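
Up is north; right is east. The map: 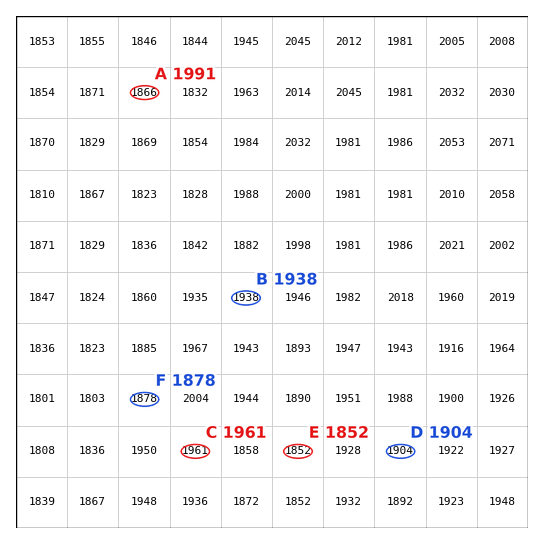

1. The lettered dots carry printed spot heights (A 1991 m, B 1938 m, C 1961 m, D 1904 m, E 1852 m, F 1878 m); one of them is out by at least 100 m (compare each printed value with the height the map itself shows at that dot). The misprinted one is A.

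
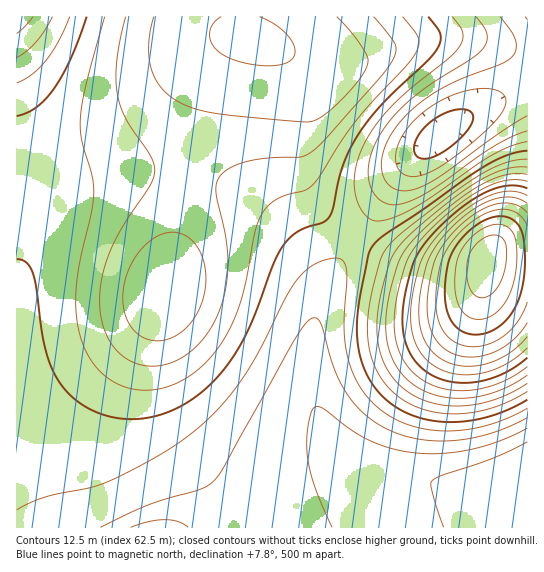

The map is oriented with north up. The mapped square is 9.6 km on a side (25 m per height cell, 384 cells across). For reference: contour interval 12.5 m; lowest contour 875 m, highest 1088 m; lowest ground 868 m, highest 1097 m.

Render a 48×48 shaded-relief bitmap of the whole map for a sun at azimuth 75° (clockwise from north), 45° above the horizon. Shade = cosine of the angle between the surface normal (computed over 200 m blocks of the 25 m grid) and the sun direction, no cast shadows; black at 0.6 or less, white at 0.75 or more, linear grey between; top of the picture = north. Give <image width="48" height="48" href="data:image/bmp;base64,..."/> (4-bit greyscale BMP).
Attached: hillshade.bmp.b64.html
<image width="48" height="48" href="data:image/bmp;base64,Qk32BAAAAAAAAHYAAAAoAAAAMAAAADAAAAABAAQAAAAAAIAEAAATCwAAEwsAABAAAAAAAAAAAAAAABEREQAiIiIAMzMzAERERABVVVUAZmZmAHd3dwCIiIgAmZmZAKqqqgC7u7sAzMzMAN3d3QDu7u4A////ALuqqru7u7qpmqq7u7u7u7u7u7u7u7u7u7u6qru7u7qqqqu7u7u7u7u7u7u7u7u7u7u7u7u7u7u6qru7u7u7u7u7u7u7u7u7u7u7u7u7u7u7u7u7u7u7u7u7u7u7u7u7u7u7u7u7u7u7u7u7u7u7u7u7u7u7u7u7u7u7u7u7u7u7u7u7u7u7u7u7u7u7u7u7u7u7u7u7u7u7u7u7u7u7u7u6qqqqqru7u7u7u7u7u7u7u7u7u7u7u7uqqZmqqqu7u7u7u7qqu7u7u7u7u7u7u6qpmZmZmqq7u7u7uqqqq7u7u7vLu7u7uqmZiIiZmaq7vLu7qqqqqru7u8zMy7u7upmIiIiImaq7vLu6qqqqqqu7u8zMzMu7qpiHd3eIiaq7zLuqqqqqqqu7vMzMzMu7qYh3d3d4iZq7zLuqqqqqqqu7vMzMzMy7qYd3Zmd3iZq7zLqqqpmZqqq7zMzMzMy7qYd2ZmZ3iJq7zKqqqZmZmqq7zMzMzMy7qYdmZmZniJq8zaqqmZmZmqq7zMzMzMy7qYdmZVZneJq83aqqmZmZmqq7zM3dzMy7qYdmVVZneJq83aqqmZmZmaq7zN3d3MzLqYdmVVVmeJq83qqqmZmZmaq7zN3d3MzLqYdmVVVWeJq83qqqmZmZmaq8zN3d3MzLqYd2VVVWeJq97qqqmZmZmaq8zN3d3MzLqZh2ZVVVZ5q97qqqmZmZmaq8zN3d3MzLuph2ZVVVZ4q976qqmZmZmqq8zN3d3MzLuph3ZVRFZ4q976qqqZmZmqu8zN3d3My7uqmHZlVFVoq9/6qqqZmZmqu7zN3dzMy7u6mYdmVEVnm9/7qqqpmZmqu7zMzMzMu7u6qph2VVVnm9/7uqqqmZqqu7zMzMzMu7u7u6mHZVVXm9/7uqqqqqqqu7zMzMzLu7u7zLqYdlVWit/7uqqqqqqqq7vMzMy7u7vMzMuph2VWis77u6qqqqqqq7u8zLu7u7zN3dzKmGZmib3ru6qqqqqqq7u7u7u7u7zN3d3LqXZmeb3ru6qqqqqqq7u7u7u7u7zd7u3cuod3eazbu6qqqqqqqru7u7u7q7zd7u7cuph3iKvLu6qqqqqqqqu7u7u6q7zd7u7ty6mIiJu7u6qqqqqqqqq7u7qqq7zd7u7ty6mYiJq7uqqqqqqqqqqqqqqqqrzN7u7t3LqZiZqruqqqqqqqqqqqqqqqqrvN3u7t3LqpmZqrqqqqqqqqqqqqqqqqqrvN3e7t3LuqmZmqqqqqmaqqqqqqqqqqqrvM3d3d3MuqqZqqqqqZmZqqqqqqqqqqq7u8zd3d3Mu6qqqqqqmZmZmqqqqqqqqqu7u8zN3d3My7qqqqqpmZmZmaqqqqqqqru7u7zN3d3My7u6u6qZmZmZmaqqqqqqu7u7u7zM3d3czLu7u6qZmZmZmaqqqqqru7u7u8zMzd3dzMzMzKmZmZmZmZqqqqq7u7u7vMzMzN3d3MzMzJmZmImZmZqqqqu7u7u7zMzMzd3d3d3d3ZmZiIiZmZqqqqu7u7u8zMzM3d3d3d3d3Q=="/>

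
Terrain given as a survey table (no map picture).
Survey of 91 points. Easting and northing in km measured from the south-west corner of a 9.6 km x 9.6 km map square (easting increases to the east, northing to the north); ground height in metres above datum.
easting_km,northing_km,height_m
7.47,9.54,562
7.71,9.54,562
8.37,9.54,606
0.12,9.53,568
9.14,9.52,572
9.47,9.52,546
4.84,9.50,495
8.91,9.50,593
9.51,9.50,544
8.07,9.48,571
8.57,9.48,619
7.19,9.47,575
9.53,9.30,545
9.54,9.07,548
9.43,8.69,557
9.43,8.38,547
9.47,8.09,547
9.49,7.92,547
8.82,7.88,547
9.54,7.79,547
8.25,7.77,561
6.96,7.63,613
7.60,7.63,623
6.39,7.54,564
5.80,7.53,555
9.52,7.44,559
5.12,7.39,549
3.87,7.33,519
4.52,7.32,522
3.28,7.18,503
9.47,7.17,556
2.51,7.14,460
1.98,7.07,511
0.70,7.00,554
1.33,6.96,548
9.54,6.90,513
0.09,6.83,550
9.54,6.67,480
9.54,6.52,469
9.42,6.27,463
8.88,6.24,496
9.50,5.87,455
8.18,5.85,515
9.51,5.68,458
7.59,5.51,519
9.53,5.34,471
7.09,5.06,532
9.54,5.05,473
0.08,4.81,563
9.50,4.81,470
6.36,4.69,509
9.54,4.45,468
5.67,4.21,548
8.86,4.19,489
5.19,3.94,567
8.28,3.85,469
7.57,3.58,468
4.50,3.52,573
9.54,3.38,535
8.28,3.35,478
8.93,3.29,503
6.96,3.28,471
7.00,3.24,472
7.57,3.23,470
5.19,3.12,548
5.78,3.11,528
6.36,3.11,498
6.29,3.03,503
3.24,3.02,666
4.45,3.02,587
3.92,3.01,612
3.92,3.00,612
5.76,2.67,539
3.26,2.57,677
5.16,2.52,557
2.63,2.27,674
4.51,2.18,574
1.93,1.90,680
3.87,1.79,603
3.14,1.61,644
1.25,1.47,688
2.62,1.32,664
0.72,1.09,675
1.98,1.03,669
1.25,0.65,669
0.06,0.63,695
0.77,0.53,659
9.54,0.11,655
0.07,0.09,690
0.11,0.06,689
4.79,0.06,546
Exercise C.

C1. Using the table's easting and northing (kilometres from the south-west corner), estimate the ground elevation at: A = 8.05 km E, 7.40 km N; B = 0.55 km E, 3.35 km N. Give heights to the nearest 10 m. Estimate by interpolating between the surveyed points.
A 600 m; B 610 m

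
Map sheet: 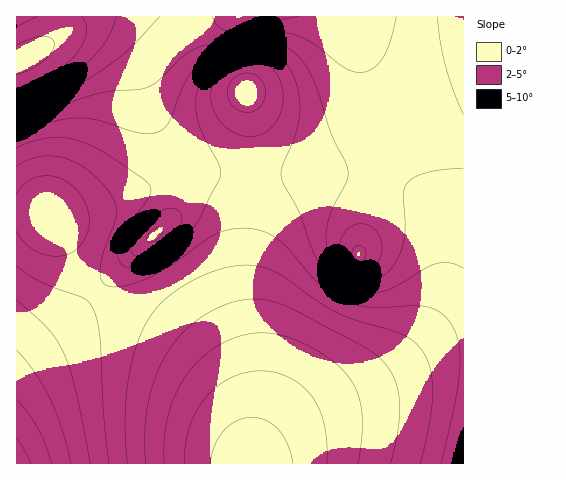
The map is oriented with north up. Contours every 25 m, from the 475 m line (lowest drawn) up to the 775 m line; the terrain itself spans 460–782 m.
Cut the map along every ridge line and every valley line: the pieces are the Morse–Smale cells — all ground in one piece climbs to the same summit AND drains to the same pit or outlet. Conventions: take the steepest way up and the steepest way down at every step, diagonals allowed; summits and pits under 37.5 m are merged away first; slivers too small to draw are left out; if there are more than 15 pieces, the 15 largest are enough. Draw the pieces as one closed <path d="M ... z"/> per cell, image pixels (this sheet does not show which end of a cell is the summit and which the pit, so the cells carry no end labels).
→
<path d="M362 172l-33 2-39 8-10 4-10 10-6 12-8 28-4 31 0 42 6 52 0 45-7 48 0 10 12-18 29-26 19-12 54-27 30-20 25-26 10-16 10-21 4-19 1-26-4-24-10-20-8-10-14-13-25-10z"/><path d="M342 16l-283 0-3 17-7 9 31-12 17 1 15 7 11 8 11 14 7 16 7 28 10 22 12 18 18 20 12 7 10 3 32 3 30 0 39-5 32-7 10-4 7-8 6-12 5-19-1-37-11-36z"/><path d="M97 292l-24 25-57 46 0 100 233 1-5-32-9-21-14-23-15-19-42-38-23-14-28-13z"/><path d="M463 16l-120 1 16 32 12 43 0 30-5 19-6 12-7 8-10 4-32 7-39 5-54-2-18-4-7-3-26-28 10 20 5 20 17 0 17 6 10 10 7 17 7 70 15 92 0 53 3-22 0-45-6-52 1-52 11-49 6-12 10-10 10-4 39-8 33-2 22 4 25 10 15 14 13 20 7 23 1 26-4 25-11 25-15 22-20 20-30 20-66 34-25 20 28-19 30-14 50-18 44-20 20-6 18-2z"/><path d="M91 30l-21 2-54 28 1 152 26 0 7 2 31-1 24-7 50-21 27-5-5-20-28-52-9-35-6-13-18-20-15-8z"/><path d="M199 180l-17 1-1 19-9 17-11 13-28 23-37 39 17 12 28 13 23 14 42 38 15 19 14 23 9 21 6 32 5-47 0-42-15-92-6-65-8-22-10-10z"/><path d="M463 357l-17 1-20 6-124 52-28 20-13 15-8 12 210 1z"/><path d="M43 212l-27 1 1 149 56-45 23-25-16-20-30-56z"/><path d="M181 180l-29 6-65 26-14 2-25 0 15 23 17 35 16 19 37-38 28-23 11-13 9-17z"/><path d="M57 16l-41 1 1 42 21-9 13-10 6-11z"/>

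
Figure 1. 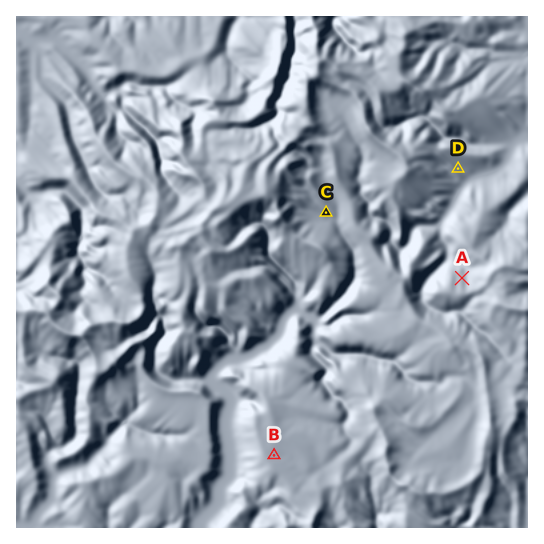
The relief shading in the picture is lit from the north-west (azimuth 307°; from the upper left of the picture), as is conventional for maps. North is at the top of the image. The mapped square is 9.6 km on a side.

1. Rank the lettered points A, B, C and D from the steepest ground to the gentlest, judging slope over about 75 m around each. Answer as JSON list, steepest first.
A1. ["A", "D", "C", "B"]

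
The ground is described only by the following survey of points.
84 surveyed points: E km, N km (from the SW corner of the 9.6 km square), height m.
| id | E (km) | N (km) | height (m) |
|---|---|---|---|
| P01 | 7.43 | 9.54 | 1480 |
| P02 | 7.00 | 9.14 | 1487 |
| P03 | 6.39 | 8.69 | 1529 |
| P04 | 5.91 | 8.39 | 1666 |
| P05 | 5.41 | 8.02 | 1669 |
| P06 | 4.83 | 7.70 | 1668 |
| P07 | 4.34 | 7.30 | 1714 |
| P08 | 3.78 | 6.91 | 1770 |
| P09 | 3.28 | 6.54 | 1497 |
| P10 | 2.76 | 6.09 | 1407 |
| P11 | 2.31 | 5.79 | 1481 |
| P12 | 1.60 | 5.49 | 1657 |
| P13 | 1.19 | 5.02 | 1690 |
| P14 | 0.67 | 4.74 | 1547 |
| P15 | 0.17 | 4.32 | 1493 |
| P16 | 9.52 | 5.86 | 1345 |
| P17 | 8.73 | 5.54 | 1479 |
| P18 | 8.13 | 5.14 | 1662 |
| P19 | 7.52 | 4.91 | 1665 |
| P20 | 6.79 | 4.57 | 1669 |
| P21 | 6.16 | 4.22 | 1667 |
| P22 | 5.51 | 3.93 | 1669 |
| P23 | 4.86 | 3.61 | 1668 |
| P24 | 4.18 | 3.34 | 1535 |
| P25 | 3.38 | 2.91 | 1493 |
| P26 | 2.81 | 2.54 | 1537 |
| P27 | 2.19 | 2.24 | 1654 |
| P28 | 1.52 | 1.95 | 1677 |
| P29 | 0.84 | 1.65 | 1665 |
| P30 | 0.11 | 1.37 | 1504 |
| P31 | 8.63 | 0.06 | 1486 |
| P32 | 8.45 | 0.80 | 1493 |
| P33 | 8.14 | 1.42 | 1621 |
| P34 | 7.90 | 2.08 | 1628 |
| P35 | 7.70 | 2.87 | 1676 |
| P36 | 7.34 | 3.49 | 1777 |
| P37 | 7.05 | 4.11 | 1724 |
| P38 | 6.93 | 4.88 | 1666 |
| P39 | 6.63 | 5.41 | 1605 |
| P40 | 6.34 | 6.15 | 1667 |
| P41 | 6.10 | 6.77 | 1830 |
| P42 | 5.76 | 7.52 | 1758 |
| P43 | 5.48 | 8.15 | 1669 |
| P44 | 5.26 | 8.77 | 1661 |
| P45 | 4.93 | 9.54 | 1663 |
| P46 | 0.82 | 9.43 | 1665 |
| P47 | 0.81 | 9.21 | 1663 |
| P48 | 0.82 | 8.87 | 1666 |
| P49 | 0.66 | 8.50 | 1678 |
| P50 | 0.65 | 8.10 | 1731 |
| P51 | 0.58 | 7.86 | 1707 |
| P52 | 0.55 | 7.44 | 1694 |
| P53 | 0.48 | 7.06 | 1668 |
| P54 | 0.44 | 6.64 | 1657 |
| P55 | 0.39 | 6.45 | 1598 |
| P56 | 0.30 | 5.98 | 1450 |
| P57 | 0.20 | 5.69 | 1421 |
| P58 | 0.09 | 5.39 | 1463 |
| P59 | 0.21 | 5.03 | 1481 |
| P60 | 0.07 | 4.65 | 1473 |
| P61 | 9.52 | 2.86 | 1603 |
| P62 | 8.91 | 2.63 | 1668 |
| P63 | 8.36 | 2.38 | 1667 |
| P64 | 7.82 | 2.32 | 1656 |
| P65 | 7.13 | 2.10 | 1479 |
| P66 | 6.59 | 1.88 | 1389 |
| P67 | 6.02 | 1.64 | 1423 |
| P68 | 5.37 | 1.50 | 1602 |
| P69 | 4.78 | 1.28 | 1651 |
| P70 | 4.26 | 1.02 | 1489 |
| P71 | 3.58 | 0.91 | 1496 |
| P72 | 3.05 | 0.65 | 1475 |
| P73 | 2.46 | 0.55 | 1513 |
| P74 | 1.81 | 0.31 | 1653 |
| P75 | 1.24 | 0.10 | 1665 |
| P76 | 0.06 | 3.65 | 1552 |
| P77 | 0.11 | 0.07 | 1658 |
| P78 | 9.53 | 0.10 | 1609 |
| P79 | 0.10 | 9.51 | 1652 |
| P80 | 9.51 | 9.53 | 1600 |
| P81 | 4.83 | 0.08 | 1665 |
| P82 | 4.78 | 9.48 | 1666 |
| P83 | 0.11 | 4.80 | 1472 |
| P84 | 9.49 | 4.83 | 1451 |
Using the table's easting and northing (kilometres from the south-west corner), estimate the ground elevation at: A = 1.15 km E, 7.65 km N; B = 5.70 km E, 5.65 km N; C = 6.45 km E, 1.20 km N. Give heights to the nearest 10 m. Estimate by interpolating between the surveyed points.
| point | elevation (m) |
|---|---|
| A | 1670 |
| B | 1670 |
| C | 1410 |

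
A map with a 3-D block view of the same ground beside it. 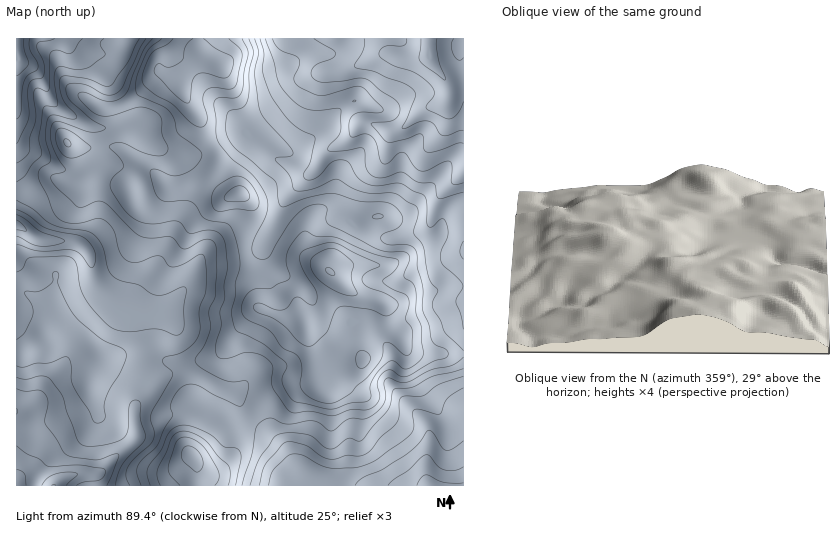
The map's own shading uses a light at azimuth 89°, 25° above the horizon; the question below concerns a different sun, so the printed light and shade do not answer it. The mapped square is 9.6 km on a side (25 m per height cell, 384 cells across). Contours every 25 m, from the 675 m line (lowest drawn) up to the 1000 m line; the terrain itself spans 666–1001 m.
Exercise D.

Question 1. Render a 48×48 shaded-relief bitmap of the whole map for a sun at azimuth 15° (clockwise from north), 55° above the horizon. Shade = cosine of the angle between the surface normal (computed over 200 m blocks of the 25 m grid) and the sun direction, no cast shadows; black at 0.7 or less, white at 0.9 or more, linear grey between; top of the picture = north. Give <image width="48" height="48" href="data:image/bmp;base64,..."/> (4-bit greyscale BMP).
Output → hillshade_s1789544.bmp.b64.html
<image width="48" height="48" href="data:image/bmp;base64,Qk32BAAAAAAAAHYAAAAoAAAAMAAAADAAAAABAAQAAAAAAIAEAAATCwAAEwsAABAAAAAAAAAAAAAAABEREQAiIiIAMzMzAERERABVVVUAZmZmAHd3dwCIiIgAmZmZAKqqqgC7u7sAzMzMAN3d3QDu7u4A////AHiER6u6mGZnZniJqYiYiIh3Z2Zmd3dlVWd1NWd4iIeId3ibuYiIiIdlVmVWd3dlVmZ2QzNFiqqqh3m9yoh2d3VDRVVWZndmZ2Z3dlRVabzKmKzdy6h2dlQ0VVVmZmZnd3d4h2ZmV6upm9/su6mHZERVZmd3Znd3d4iIh3d3d4h4vv/rqqmHQ0Vmd3d3d4h3eJmYd3iIiYd4vu26qqmHVEVWZmZniJhniZmYh3iJmpiJmqmZqpiHZEMjNERGipdomoiYh3eJqYiZmImaqpmHZDEBIjRWmXV4mWd3d3eJmYiaqZq7qZmHVUNFVVeJhkZ4d1VmZ3iJiIiJqru5iJmHZ3eJmHiqUjVmZkVWeImZiIiImqqHeImIiYmqmHZmMSNENFVWeJmYiZmIiYdmd4h3iIiZmHZTMzMyM3d3eJmZmZmZmpiHd3ZVVmiIiImFVWZmZ6mIiJmru6qqu7qYd2VERWeIiZqoZ4mqqrqZmZq8zLqru7qZh2VVZmeImaqoeKq8zKmamZrMu6q7qpmIh2VVZ3iZmamHiqq7u5mqmau7qqqqmYh3h1RWeJqZmZh3iry7qomZmru6mZmZmYiIh2Z5qaqZh3dmeay7qomZmruqmZmImZmZiIm7qqqYZVZ5qqqpmZmZqqupmIiIiJmYiKvLqrl2VorN3LqpmaqpmqupiIiHeIiHiJu6qpdEabzMzMu6qrqZmquod3d4d3h3iZqqqXRGmqmIiru7u6qru7uXd2d4dmd3iJq6l2aJqqmamauru6zu7tuHd3d3dmZ3eJqqmIq8zd7u7Luqqt/+7chWd3dmdlVmd5mpmaze///u7tupmf2XZkNXd3ZmZmVFZ4maqrzf/ty6q8upmaUgABNXdlVWZnVEaIiKqrvN26l3eZqqqhAjM0VmVEZmZnZUV3eJqrqqqZmImZmqqQNWd3ZmVGiHZ3dlRFeau7u6qqu8y7qrqVZ3d3dmVomHd3d3ZWm6vN3czN3u3Myruoh2Z3h3aJmHiIiJqrzLq97dzd7u3d27zKl2iZmZmqmJqqmave3Lq8zMzN3u3d3KvamaqZqZqpibu6qpve3Mupq7u8zN3NzLq7q6dWiIiJrMuqmavdzLqYmrzLq7vMzLuaqWNGeIiazLmYiazcupiZmb3bqru7u8yphkR6qqq7uph3eLzLqZq7qJrMu8zLq8y5h1je3Lu7qYdmaKupmau7qYis3bvMu8zJl43+uIiZmIdmaKqZmru7uqmbuneszMzJd77ZVFZnd2VViqmImru7u7qGZWeKzcu3Z8tjR5l2VDNHq5dnm7u7zLqGaKqZq7qWabY1ne23QyRoqXRYq7zMzMu6vMypmamXnJWM7+yoVFeJl0Rpq7zMzM3d3cy7q6mJvHfP/bqYZomZhlWJq7uqu8ze7czMzKiKuWruy6qpiJmZh3iImqqZmZq83MzMy5eIdXvLqqqpmqqZiJqoiruqh3iJq7uruneGRqy6mZmZq8upmrzLq8zLqamZmZiJmXiFWMy6mYiavMupq8zdzNzLu7qZmId4mYiQ=="/>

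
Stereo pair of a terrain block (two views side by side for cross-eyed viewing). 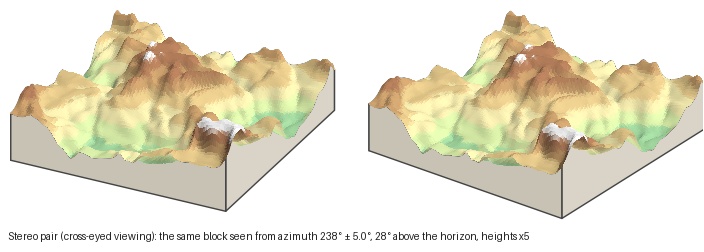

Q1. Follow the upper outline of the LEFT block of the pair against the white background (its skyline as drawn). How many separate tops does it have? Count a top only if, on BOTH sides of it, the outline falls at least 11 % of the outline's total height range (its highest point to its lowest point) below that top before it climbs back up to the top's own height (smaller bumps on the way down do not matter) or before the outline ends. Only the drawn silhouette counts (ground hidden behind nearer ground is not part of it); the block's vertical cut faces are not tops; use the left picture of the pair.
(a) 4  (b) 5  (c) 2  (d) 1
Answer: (c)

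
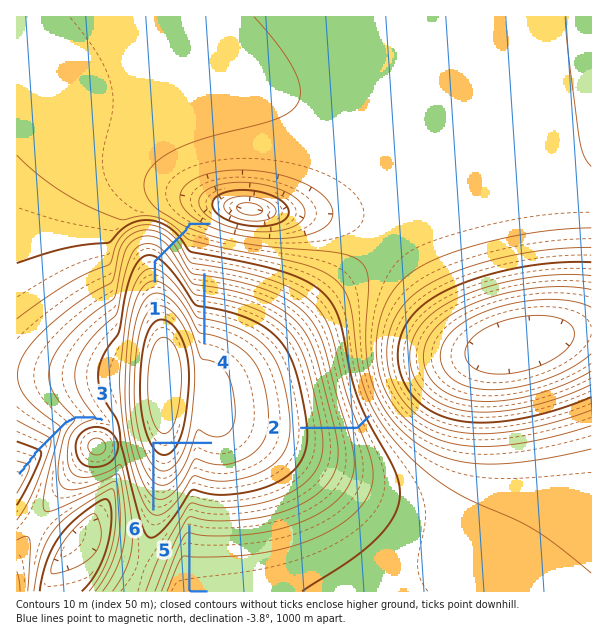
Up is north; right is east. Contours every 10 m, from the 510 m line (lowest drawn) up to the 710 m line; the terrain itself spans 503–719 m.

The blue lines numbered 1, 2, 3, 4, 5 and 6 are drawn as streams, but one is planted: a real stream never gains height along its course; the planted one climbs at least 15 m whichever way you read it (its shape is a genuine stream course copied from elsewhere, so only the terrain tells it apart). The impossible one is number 6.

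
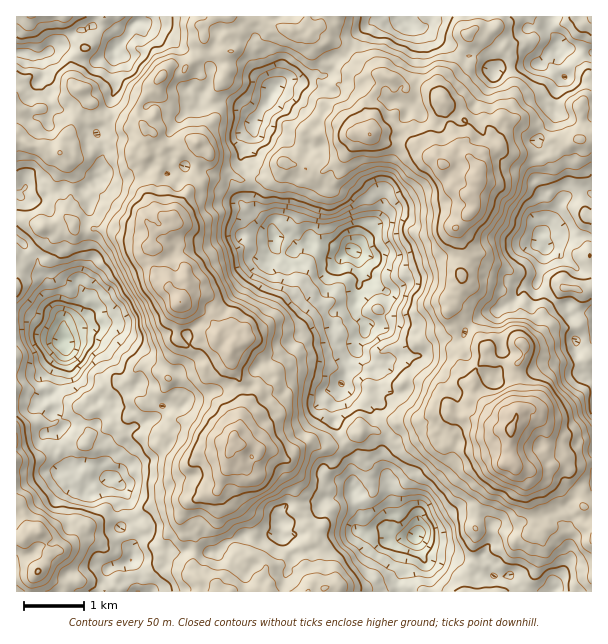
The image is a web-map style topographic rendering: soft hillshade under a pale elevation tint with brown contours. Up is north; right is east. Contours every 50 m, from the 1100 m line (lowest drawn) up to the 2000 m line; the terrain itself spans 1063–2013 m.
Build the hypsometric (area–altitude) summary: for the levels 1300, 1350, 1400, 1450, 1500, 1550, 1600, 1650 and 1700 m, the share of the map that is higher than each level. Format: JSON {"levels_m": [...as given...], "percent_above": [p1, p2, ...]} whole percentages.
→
{"levels_m": [1300, 1350, 1400, 1450, 1500, 1550, 1600, 1650, 1700], "percent_above": [95, 92, 86, 78, 66, 54, 41, 30, 20]}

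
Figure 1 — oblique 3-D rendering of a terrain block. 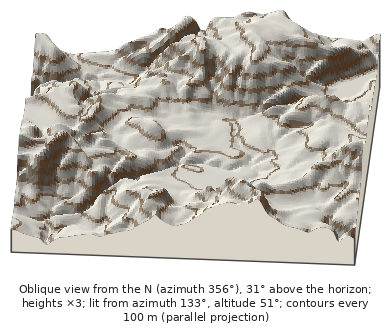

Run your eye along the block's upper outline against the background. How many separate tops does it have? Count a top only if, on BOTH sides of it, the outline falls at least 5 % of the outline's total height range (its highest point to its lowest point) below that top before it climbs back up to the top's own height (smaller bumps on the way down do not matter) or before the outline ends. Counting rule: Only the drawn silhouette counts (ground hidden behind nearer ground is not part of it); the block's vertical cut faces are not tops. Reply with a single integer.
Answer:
3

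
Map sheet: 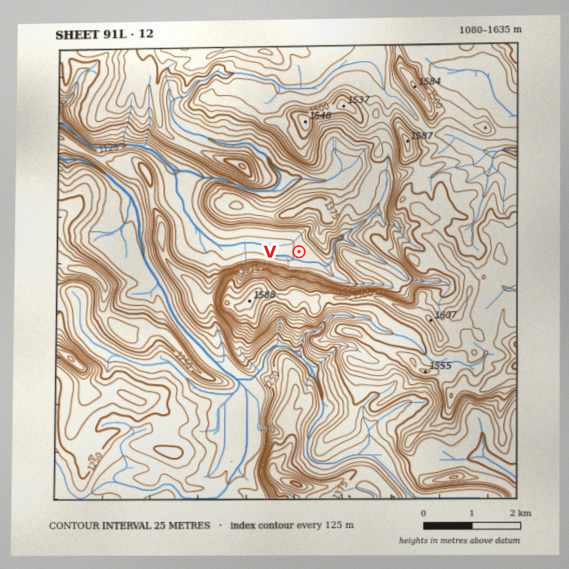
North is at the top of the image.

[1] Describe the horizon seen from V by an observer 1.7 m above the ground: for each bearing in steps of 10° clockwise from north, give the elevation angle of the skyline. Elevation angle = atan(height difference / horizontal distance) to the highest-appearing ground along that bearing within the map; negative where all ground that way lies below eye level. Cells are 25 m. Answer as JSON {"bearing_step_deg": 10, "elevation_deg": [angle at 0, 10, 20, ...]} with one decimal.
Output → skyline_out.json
{"bearing_step_deg": 10, "elevation_deg": [13.3, 11.8, 11.5, 12.3, 14.0, 14.9, 14.5, 13.4, 11.4, 9.3, 8.6, 8.1, 10.9, 12.5, 15.4, 17.6, 19.6, 21.0, 22.8, 23.6, 21.6, 19.3, 19.8, 20.1, 16.5, 12.4, 3.2, 2.4, 2.7, 1.7, 5.2, 6.7, 8.6, 12.8, 14.4, 14.7]}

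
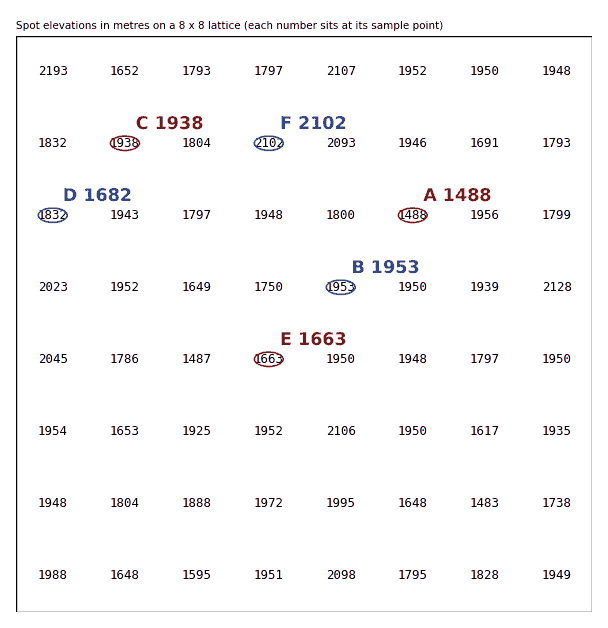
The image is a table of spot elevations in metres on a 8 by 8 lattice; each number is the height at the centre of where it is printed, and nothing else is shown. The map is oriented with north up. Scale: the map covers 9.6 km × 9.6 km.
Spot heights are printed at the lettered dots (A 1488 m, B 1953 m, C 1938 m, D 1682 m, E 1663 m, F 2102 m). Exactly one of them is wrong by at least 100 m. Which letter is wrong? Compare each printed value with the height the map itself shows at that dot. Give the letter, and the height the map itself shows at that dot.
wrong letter D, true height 1832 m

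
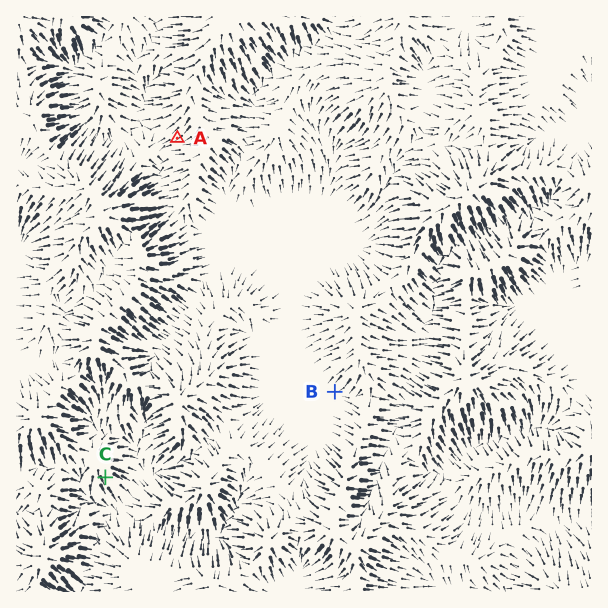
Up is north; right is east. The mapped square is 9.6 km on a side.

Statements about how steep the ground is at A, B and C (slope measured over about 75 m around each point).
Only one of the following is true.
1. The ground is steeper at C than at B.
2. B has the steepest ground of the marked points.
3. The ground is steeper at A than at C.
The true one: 1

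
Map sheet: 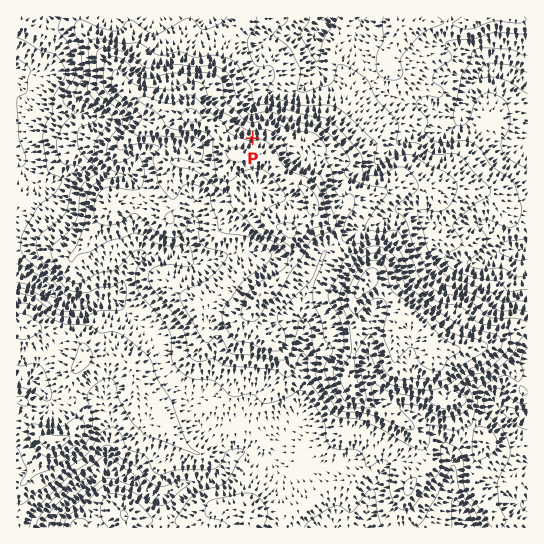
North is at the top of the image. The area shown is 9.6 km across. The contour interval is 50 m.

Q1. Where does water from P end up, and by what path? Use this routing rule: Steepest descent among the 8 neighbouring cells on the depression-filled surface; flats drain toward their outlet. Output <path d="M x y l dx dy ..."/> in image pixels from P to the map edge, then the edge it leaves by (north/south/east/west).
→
<path d="M253 138l0-31 14-14 26 0 5-3 19-19-2-40 6-6 2-6 0-2"/>
exit: north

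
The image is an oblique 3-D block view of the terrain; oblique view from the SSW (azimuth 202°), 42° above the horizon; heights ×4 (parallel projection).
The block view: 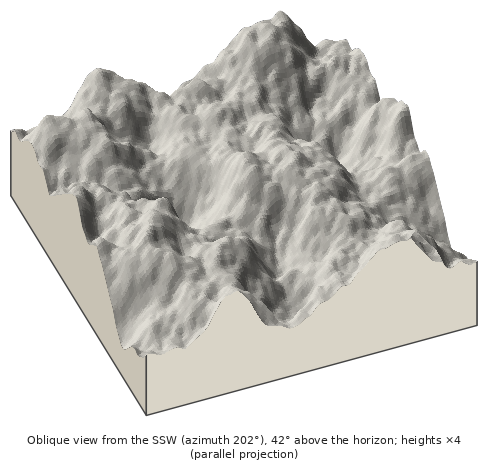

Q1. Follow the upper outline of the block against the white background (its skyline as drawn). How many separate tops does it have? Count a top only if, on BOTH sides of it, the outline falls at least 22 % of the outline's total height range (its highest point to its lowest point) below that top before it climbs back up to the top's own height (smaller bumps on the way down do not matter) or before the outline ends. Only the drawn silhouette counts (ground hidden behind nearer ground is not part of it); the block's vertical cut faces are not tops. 1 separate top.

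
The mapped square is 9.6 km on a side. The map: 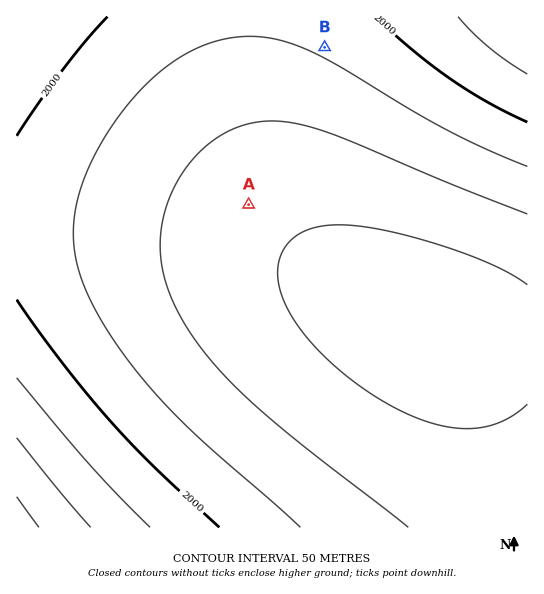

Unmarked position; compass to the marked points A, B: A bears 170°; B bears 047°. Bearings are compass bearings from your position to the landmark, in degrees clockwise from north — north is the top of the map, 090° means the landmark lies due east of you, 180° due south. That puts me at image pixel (236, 130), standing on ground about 1900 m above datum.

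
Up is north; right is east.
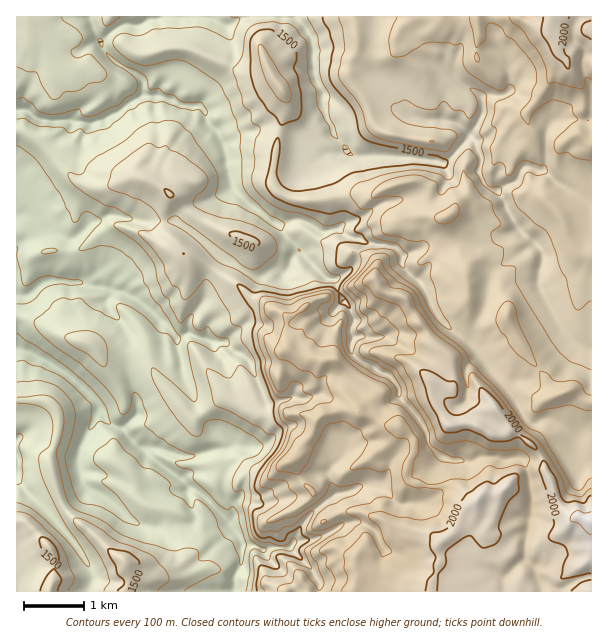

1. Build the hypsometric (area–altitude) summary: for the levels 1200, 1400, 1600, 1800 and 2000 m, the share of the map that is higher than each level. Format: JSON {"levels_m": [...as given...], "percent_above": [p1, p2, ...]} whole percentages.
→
{"levels_m": [1200, 1400, 1600, 1800, 2000], "percent_above": [91, 63, 46, 20, 3]}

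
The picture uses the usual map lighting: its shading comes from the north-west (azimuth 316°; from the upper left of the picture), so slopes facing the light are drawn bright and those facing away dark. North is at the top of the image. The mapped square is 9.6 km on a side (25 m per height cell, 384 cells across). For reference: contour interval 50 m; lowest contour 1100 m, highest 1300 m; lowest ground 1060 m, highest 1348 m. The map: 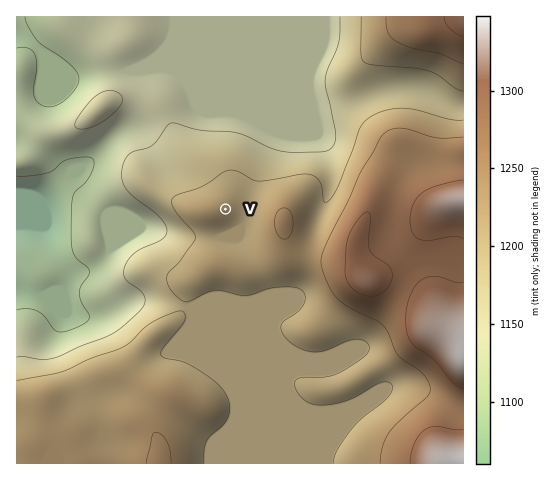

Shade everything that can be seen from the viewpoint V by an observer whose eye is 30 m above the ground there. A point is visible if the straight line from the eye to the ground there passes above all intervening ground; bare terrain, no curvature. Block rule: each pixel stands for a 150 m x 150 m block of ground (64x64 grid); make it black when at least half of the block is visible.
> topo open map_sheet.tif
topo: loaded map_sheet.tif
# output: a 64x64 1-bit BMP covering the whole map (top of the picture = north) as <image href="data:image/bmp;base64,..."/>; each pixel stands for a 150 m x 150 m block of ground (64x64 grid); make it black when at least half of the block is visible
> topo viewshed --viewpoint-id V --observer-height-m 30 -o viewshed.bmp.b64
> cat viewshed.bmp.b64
<image width="64" height="64" href="data:image/bmp;base64,Qk0+AgAAAAAAAD4AAAAoAAAAQAAAAEAAAAABAAEAAAAAAAACAAATCwAAEwsAAAIAAAAAAAAA////AAAAAAA+8A8D/////z/wHwP/////f/AOA///////8B4D//n//3/wHAP/8P//H/g4A//gf/8P/PAD/+A//w//4AP/wA//H//gf/+AB///wcP//4AD/v/AP////AH+/+D/////AP7/8f///+DABv//////wGAG//////+AHAf//////4APB///5+//AAeA///jgP4AA8D4B/8AP8ABwPgA/wAf8AAA+AA/AA/4AAD4AAcABvwAAPwAAAAADAAA/AAAAAAOAAD+AAAAAA8AAP+AAAAAD4AA/8AHwAAPgAD/4B/D4B+AAP/4P//4HwAA/jx///wPAAD4MH///A8AAOAgA//8BwAAgAAAf/wHAAAAAAA//AOAAAAAAD/8A4AAAAAAf/wBwAAAAAB//AHADAAAAP/+AeAeAAAf//4B4A4AAD///wHgAP4Af///geAA/AB///+B8AD8AH//4AHwAPwAf/+AA/gA/gB//AAD+AD/gH/AAAf8AL/w/4AA//wAn///gAP//ACA//+AD//4AMA//4A///AAgB//8f//4AAAD//////gAAAH//////gAAAP//////gAAA///////wIAH////////gA////////8AP////////wB/////////Af////////8H/////////x/5////////P/v////////H/////////w=="/>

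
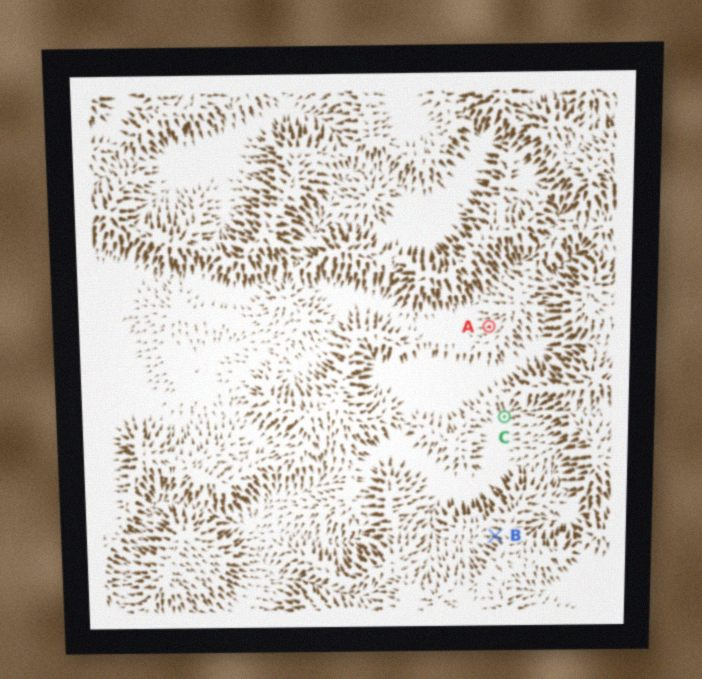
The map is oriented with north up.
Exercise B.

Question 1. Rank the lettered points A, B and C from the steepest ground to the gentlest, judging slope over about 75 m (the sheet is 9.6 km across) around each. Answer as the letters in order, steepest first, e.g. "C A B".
B A C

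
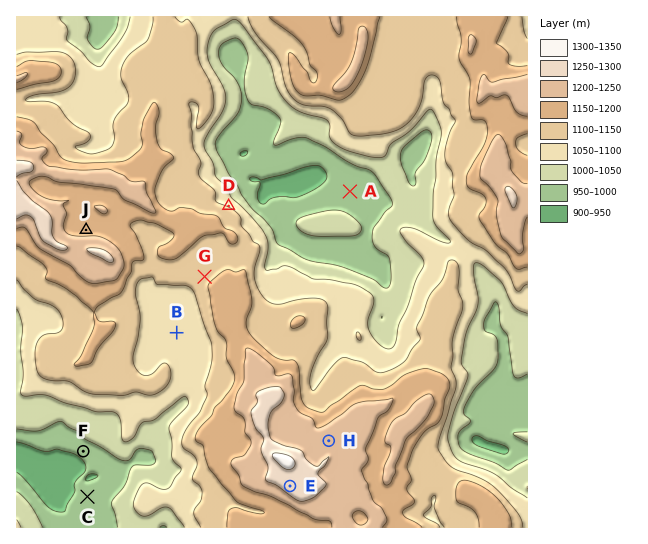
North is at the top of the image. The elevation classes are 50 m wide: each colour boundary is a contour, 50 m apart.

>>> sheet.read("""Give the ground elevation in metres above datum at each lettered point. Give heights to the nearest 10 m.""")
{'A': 980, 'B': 1090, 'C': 980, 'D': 1100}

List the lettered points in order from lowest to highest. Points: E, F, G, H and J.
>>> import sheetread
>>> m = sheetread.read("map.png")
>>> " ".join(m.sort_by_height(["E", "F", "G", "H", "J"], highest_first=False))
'F G J H E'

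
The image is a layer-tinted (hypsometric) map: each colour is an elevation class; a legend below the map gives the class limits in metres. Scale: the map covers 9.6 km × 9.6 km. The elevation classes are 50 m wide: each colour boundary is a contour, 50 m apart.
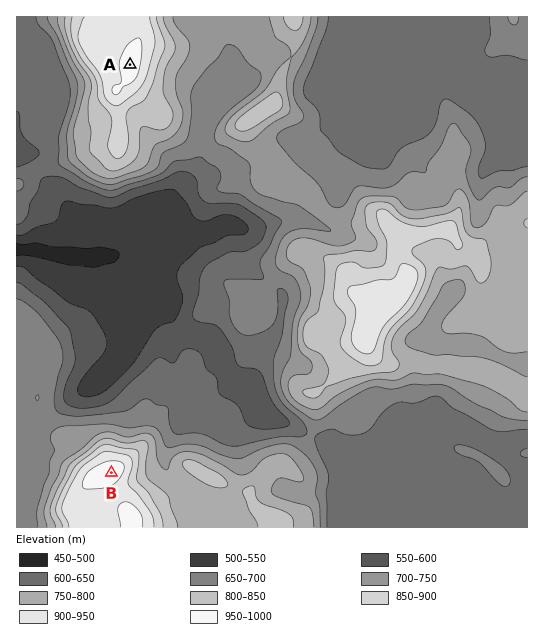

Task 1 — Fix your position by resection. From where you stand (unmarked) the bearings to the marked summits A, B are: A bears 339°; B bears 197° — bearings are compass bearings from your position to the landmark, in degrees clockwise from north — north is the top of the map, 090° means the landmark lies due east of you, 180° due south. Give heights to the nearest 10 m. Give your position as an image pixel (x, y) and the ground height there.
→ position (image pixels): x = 189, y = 218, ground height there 540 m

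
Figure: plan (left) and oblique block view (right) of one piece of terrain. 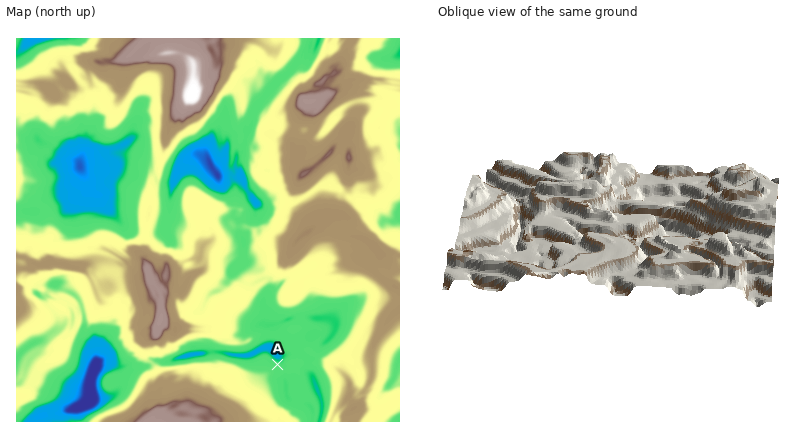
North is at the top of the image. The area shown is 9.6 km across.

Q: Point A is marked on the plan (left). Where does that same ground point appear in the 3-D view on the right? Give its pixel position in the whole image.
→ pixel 505 250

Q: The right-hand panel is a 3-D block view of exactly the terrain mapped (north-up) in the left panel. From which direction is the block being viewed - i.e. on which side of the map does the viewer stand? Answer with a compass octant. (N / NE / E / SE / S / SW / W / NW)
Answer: E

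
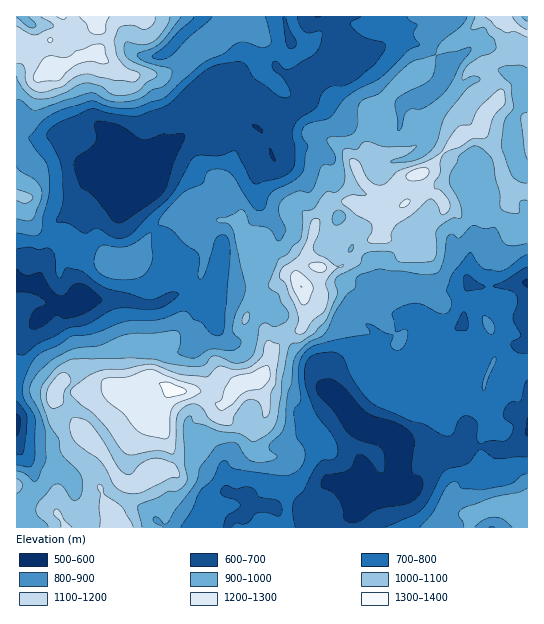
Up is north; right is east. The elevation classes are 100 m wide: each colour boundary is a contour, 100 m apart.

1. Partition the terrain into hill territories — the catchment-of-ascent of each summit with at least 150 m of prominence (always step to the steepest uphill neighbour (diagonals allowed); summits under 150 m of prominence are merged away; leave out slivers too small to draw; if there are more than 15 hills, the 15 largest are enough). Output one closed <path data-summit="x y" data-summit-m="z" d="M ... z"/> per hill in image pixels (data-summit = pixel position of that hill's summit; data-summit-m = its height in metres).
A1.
<path data-summit="173 390" data-summit-m="1338" d="M527 16l-192 0 6 11 0 14 4 14 0 7-4 6-11 7-13-3-15 4-12 0-9-5-18 22-26-16-12-1-10 3-8 5-36 37-6 14 4 15-16 28-6 6-10 1-10-2-6-4-10-12-16 8-8 8-14 26-14 12 1 26-15 12-9 26-14-2-6 2 1 243 333 0 2-10 18-22 29-1 2-2-4-28 4-12 22 3 8-5 26 4 17-8 35 2 15-8 4-6z"/><path data-summit="53 70" data-summit-m="1287" d="M334 16l-19 0-6 6-5 12-10 7-5 0-6-25-266 0-1 111 6 1 9 9 8 2 24-8 36-4 11 6 9 13 1 9-8 11 3 7 12 10 10 2 10-1 6-6 16-28-4-15 6-14 42-41 12-4 12 1 26 16 18-22 9 5 12 0 15-4 13 3 11-7 4-6 0-7-4-14 0-14z"/><path data-summit="418 174" data-summit-m="1278" d="M498 69l-7 2-9 8-11 1-14 11-8-4-6-8-3 6-12 10 1 6 10 12-6 13-1 11-4 8-9 8-10 6-23 5-11-3-19-16-7-14-16-16-26-18-24 22-4 16-11 8 3 10 12-5 24-1 16 5 6 6 6 16-3 24 7 17 0 6 13 17 1 4-2 7 12 7 13 11 3 20 4-1-2-17 3-6 41-35 17 5 9 6 0 14 13 12 4 13 1-20 6-27-4-25-12-23 0-5 6-5 13-4 3 6 28-3 7-5 3-5-3-7-3-34 11-28-9-18z"/><path data-summit="302 287" data-summit-m="1300" d="M307 147l-24 1-6 3-5 3 1 7-10 7-6 9-1 16 3 9 5 9 15 16 0 11-16 25-3 10-10 8-9 3-11 1-12-2-2 6 9 2 22-2 8 4 6 6 3 11 17 11 14 28 16 12 13 26 6 6-1-11 3-12 9-9 10-5 14 0 8 4 8-17 16-13 11-16-8-7-5-14-5-6-11-1-3-19-13-11-12-7 2-7-1-4-11-12-9-28 3-24-4-13-8-9z"/><path data-summit="473 515" data-summit-m="985" d="M527 436l-5 7-13 6-35-2-17 8-26-4-8 5-22-3-4 12 4 28-2 2-29 1-18 22-1 9 176 1z"/><path data-summit="26 198" data-summit-m="1019" d="M99 127l-36 4-24 8-10-3-7-8-6 1 1 155 5-1 14 2 9-26 15-12-1-26 14-12 14-26 8-8 15-7 9-10 1-8-5-12z"/>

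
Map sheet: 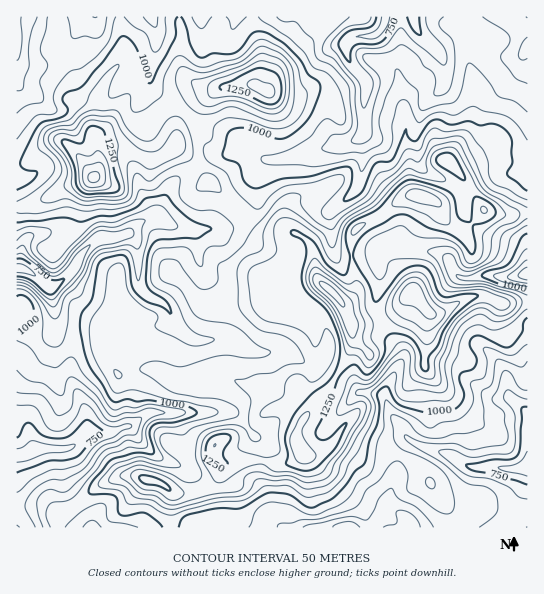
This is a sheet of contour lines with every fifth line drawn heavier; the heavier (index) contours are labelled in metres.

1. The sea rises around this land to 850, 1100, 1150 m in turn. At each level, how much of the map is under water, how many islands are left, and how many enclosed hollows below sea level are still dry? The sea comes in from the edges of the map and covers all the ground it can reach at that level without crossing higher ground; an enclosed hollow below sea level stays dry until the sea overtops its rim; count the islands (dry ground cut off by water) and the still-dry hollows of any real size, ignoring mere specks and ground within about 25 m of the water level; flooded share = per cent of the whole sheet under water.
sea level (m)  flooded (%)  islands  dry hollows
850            11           0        0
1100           66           2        0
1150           76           3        0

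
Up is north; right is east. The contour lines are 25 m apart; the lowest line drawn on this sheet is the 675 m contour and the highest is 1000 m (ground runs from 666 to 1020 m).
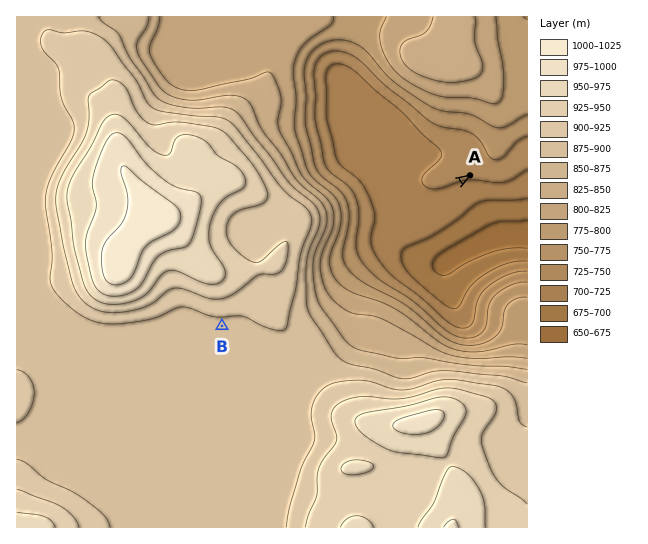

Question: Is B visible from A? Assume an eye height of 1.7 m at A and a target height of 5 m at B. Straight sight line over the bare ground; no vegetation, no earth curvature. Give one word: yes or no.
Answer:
no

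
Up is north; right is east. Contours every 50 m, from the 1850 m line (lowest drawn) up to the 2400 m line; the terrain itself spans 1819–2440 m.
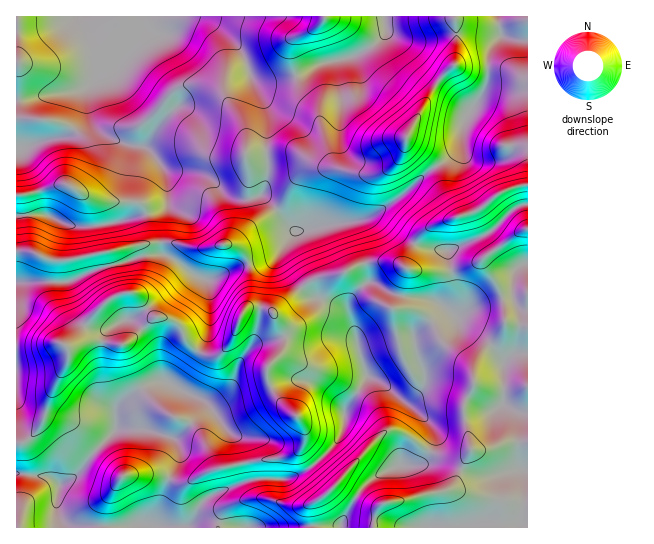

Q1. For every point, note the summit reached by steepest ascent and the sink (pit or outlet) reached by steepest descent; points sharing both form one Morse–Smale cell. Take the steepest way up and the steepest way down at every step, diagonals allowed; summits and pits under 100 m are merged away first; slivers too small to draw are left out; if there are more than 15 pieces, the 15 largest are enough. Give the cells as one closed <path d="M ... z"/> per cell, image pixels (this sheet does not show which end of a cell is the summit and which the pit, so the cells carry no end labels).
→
<path d="M527 16l-28 1 2 18-12 16-2 34-4 9-15 19-5 12-3 18-11 16-22 13-29 27-32 20-44 6-25 7-30-33-7-4 4-5 4-16-3-28 3-21-1-16-18-35-8-23-26-26-12-6-12-3-174 0-1 266 54-1 23-10 54-16 22 1 29 21 12 3 24-12 33-8 14-9 0 8 4 8 25 29 25 8 13 9 19 62 15 8 23 18 8-2 11-14 0-14-7-14-2-22 31-24 7 2 9 12 23 14 18 22 12-8 12 0z"/><path d="M498 16l-113 0-1 19-10 10-21 12-30 6-21 12-13 4-12 2-23-1 14 34-3 29 3 31-4 16-4 5 5 2 32 35 25-7 44-6 37-24 24-23 22-13 8-10 7-28 19-27 4-9 2-34 12-16z"/><path d="M449 311l-3 0-31 24 2 22 7 14 0 14-11 14-6 2-5-1-20-17-15-7-22 33-1 17-5 13-26 26 20 22-21 16-1 11 2 14 215-1 0-173-13-1-12 8-18-22-23-14z"/><path d="M281 251l-14 9-33 8-24 12-12-3-29-21-22-1-54 16-23 10-53 2-1 130 3 10 6 12 4 4 8-9 7-12 9-31 15-28-1-12 24-7 34 4 26-25 14-2 9 4 7 8 4 10 12 12 8 4 10 1 6-3 10-11 12-29 4-5 10-1 12 2 4 4 12 24-4 16-14 17 2 15 15 21 17 16 4 11-2 17 10 14 4-1 22-24 5-13 1-17 20-28 2-7-19-61-13-9-25-8-25-29-4-8z"/><path d="M257 307l-10 1-4 5-12 29-10 11-6 3-10-1-8-4-12-12-4-10-7-8-9-4-14 2-26 25-34-4-24 7 1 12-15 28-9 31-7 12-8 8 15 19 5 20 13 7 13-8 16-21 24-24 1-21 3-4 24-19 14-6 8 0 21 12 12 4 13 10 25 34 7 42 14-4 32 0 21-11 3-3-10-15 2-12-1-11-5-9-22-20-8-13-2-10 2-10 15-18 1-10-12-24-4-4z"/><path d="M165 381l-8 0-14 6-22 17-5 6 1 19 10-1 24 3 23 8 5 7 0 12-12 25-11 35-5 7-8-1 0 3 96 1-33-8-11 1-6 4 16-25 13-8 24-9 1-9-7-33-25-34-10-8-15-6z"/><path d="M127 428l-12 1-24 26-14 19-17 11-4 21 6 22 80 0 1-4 8 1 2-2 14-40 12-25 0-12-8-9-25-8z"/><path d="M383 16l-191 1 19 6 28 24 6 12 6 18 3 3 23 1 25-6 21-12 30-6 17-9 15-15 0-14z"/><path d="M314 465l-25 14-32 0-39 13-17 11-9 19 14-2 35 8 70 0 1-25 21-16z"/><path d="M29 439l-13 4 0 84 45 1 0-5-5-17 4-21-11-8-5-20z"/><path d="M17 413l-1 29 6 1 6-5-9-15z"/>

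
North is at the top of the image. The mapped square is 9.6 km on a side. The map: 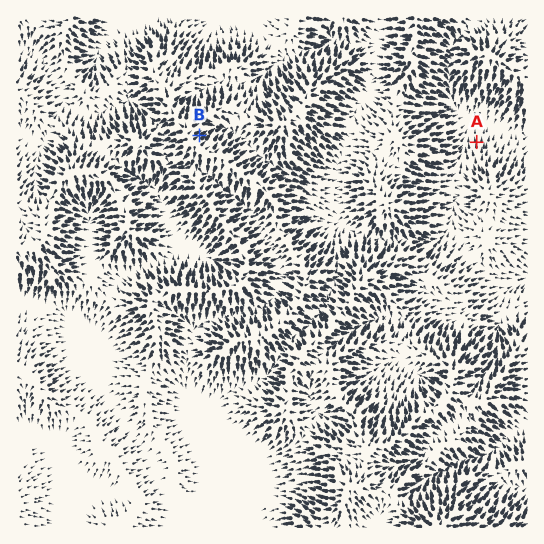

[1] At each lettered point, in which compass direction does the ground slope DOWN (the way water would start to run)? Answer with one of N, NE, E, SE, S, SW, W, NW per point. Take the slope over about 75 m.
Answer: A N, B NE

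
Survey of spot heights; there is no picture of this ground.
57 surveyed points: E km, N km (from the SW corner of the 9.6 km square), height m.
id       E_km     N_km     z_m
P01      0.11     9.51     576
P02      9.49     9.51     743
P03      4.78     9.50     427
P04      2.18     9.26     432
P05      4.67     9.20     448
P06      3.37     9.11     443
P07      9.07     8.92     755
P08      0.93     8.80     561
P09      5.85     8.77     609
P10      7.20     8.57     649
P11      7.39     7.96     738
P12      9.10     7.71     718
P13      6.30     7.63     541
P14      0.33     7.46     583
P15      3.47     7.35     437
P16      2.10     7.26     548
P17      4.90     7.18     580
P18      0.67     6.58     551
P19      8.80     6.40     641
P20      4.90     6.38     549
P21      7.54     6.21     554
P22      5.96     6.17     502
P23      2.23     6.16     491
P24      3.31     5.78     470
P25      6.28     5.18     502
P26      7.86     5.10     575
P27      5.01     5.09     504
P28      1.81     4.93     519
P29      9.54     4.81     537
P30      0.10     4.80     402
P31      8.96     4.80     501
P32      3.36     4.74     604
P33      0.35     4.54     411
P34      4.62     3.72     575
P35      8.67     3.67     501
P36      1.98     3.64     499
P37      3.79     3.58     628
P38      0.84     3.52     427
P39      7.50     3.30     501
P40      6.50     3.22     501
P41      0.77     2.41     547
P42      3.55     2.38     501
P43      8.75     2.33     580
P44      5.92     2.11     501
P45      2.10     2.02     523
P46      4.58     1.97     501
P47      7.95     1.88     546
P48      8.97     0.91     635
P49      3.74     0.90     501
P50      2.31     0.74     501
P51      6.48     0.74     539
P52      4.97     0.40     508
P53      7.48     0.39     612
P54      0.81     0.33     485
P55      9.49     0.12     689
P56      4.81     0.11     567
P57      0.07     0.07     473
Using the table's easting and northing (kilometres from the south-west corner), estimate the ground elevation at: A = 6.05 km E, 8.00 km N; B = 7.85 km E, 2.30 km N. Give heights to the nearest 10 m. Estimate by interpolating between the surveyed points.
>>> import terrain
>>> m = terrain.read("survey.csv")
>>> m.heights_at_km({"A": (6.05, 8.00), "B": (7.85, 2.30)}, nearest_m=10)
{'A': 560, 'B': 530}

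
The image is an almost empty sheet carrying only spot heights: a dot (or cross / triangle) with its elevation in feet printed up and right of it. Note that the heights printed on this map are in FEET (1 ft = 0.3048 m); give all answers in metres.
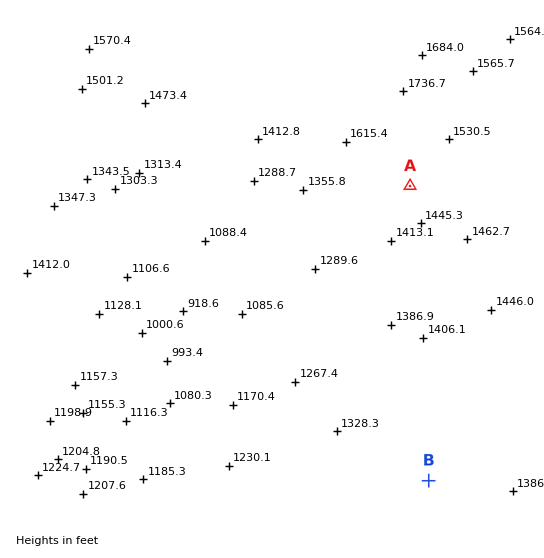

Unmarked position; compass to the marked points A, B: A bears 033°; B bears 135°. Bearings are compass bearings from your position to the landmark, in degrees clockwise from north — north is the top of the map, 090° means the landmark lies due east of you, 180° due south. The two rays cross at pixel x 301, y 353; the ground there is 390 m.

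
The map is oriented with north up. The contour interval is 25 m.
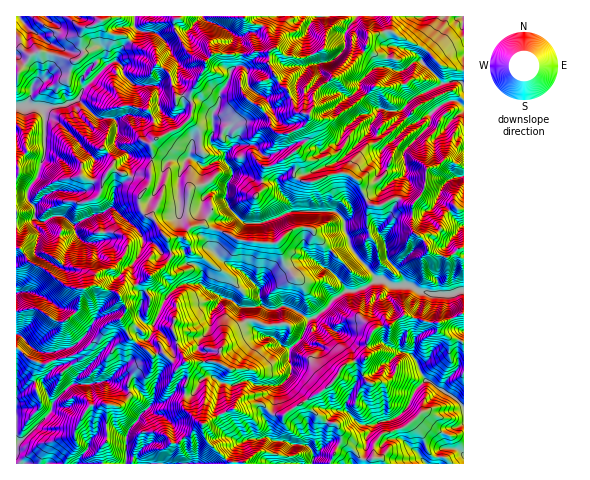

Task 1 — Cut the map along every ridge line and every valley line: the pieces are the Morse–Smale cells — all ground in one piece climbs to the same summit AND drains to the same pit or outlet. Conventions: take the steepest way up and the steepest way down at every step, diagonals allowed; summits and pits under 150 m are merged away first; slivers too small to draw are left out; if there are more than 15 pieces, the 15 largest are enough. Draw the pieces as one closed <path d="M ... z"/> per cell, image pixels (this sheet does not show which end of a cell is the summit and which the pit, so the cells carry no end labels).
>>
<path d="M216 134l-3 0-2 3 0 7-18 2-3 12-5 3-11-1-13 2-8-2-3 6-1 19-9 11 1 14 5 6 8 2 14 21 3 18-9 11-17 13-20 7-6 6 7 12 0 6-5 9 7 14 23 19 13-1 15 13 7-5 32 1 12 7-6 13 5 3 21-4 5 4 22 1-3 20-4 6 6 3 8 0 45-29 15-21 20-6 3-17 8-13 9-4 6 1 15-11 20 7 15 1 24-10-1-23-15 5-18-1-11-3-9-5-19 0-6-5-8-1-25-30-7-19-1-11-8-8-43-1-4-10-7-7-6-12-20-2-12-5-12 0-7-15 0-5 7-10-7-9z"/><path d="M179 16l-163 1 1 249 11-5 19 9 21 17 16 2 7-3 7 0 20 8 7-6 16-5 21-15 8-9 1-7-3-13-14-21-8-2-6-9 0-11 10-15 0-15 3-6-21-3-16-11-1-7 3-5 0-10-3-4 10-5 22 3 13-7 0-17-3-9 5-6 12-5 4-4 0-8-13-21-8-7 9-5 7-1 2-8 4-2z"/><path d="M463 314l-23 9-15-1-20-7-15 11-6-1-9 4-8 13-1 15-22 8-15 21-25 16 21 19 10 2 4 5 3 12-12 24 134-1z"/><path d="M120 319l-10 4-6 10-21 18-36 13-13-3-18-12 1 115 108 0 2-6-1-20 14-22 13-13 7 0 14-10 11 0 0-8 3-3-2-20-7 4-15-13-13 1-23-19z"/><path d="M356 16l-90 0-4 10 5 5 7 17-5 4-1 11 2 5 10 16 7 5 8 21 14 5 0 4-5 6 4 13-16 15 4 8-2 14 10 7 10 0 15-7 18-1 12 7 6 15 3 2 10-5 14-13 10-3 4-4-1-8-8 4-13-1-4-6 0-7 5-9 28-22-11-14-4 9-16 15-5 1-7-5 9-21-7-5-12-16 0-7 16-15-3-7-16-16 0-9-6-8z"/><path d="M463 16l-106 0-6 8 6 10 1 12 15 13 3 7-16 15 0 7 12 16 7 5-9 21 7 5 5-1 16-15 4-9 11 14-32 27-1 11 4 6 19 0 3-3-3-8 1-6 27-28 13 6 20-19z"/><path d="M206 66l-16 29 2 8-1 14-11 11-27 13-3 4 3 14 8 3 13-2 11 1 5-3 3-12 18-2 2-10 9 1 8 5 2 5-7 10 0 5 7 15 12 0 12 5 17 0 5 5 15 26 40 0 4 2 7 9 8-8 0-8 14-7-7-18-12-7-18 1-15 7-16-3-4-4 2-14-4-8 16-15-4-12-16 8-11-1-5-6-2-7-7-10-19-15-6-17-27-6z"/><path d="M397 198l-19 8-9-2-2-5-15 7 0 8-7 8 0 9 7 19 25 30 8 1 6 5 19 0 9 5 23 4 21-5 1-32-9-5-9 5-16-6-6-11-11-10 0-25z"/><path d="M463 110l-19 19-13-6-27 28 2 22-4 4-10 3-14 13-12 6 3 5 8 2 18-8 17 7 0 23 7 8 16-2 6-5 2-13 9-8 12 1z"/><path d="M98 286l-7 0-10 4-4 22-13 10-9-2-17-11-21 2-1 37 11 10 14 6 6 0 30-10 11-7 16-14 6-10 10-4 6-7 0-6-9-14z"/><path d="M180 393l-6 0-14 10-7 0-21 23-6 12 0 26 107-1-8-4-16-15-5-9-1-11-19-15 1-14z"/><path d="M174 26l-17 8 8 7 13 21 0 8-4 4-12 5-5 6 3 9 0 17-13 7-22-3-10 5 3 4 0 10-3 5 1 7 20 12 16 2 1-9-3-6 3-4 27-13 11-11 1-14-2-8 16-29-3-6-9-3-8-7z"/><path d="M259 403l-18 6-13 1-24 13-1 8 6 13 16 15 7 4 80 1 2-11-7-8-34-4-3-3 0-7-3-8 0-6 3-4z"/><path d="M28 261l-12 5 0 45 22-2 17 11 12 0 12-13 2-17-15-4-19-16z"/><path d="M304 402l-20 13-13-2-4 4 3 21 3 3 34 4 7 8-1 11 16 0 13-24-3-12-4-5-10-2z"/>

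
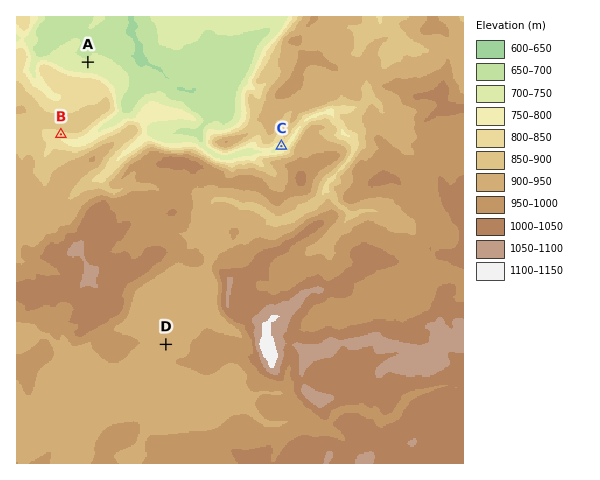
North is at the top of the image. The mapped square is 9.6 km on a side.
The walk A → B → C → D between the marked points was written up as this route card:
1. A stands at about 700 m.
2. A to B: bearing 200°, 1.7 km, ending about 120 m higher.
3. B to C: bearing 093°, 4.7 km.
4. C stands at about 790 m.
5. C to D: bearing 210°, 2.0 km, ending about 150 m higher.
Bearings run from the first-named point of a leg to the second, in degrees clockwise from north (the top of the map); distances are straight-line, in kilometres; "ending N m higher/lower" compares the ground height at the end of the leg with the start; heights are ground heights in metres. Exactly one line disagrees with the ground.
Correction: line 5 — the distance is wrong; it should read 4.9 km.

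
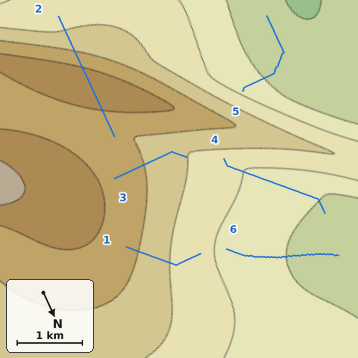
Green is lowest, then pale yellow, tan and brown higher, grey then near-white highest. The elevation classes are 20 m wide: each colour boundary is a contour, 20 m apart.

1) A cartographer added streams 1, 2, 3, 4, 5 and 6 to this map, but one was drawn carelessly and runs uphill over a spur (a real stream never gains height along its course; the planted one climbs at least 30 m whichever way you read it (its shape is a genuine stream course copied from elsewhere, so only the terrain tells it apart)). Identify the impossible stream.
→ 2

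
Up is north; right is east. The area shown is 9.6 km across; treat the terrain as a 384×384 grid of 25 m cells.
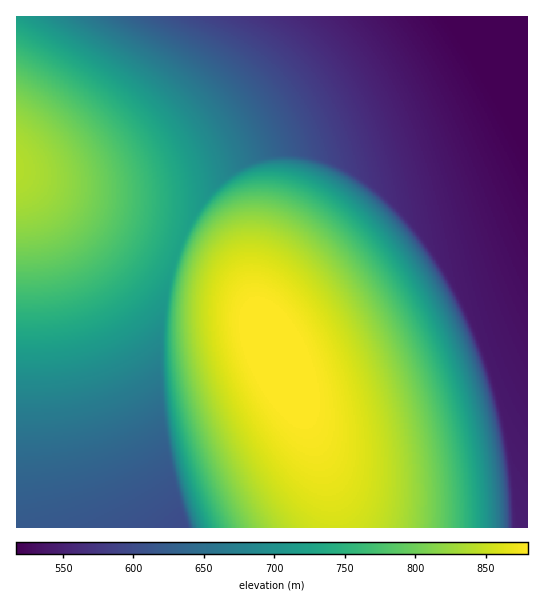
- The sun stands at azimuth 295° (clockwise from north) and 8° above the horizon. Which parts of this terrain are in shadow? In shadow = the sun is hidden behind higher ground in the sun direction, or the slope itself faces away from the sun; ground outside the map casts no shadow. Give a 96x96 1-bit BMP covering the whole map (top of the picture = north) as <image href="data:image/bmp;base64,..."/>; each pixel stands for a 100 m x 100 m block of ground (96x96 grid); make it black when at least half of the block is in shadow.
<image width="96" height="96" href="data:image/bmp;base64,Qk2+BAAAAAAAAD4AAAAoAAAAYAAAAGAAAAABAAEAAAAAAIAEAAATCwAAEwsAAAIAAAAAAAAA////AAAAAAAAAAAAAAAAAAAAAP8AAAAAAAAAAAAAAP8AAAAAAAAAAAAAAP8AAAAAAAAAAAAAAP8AAAAAAAAAAAAAAP8AAAAAAAAAAAAAAP8AAAAAAAAAAAAAAP8AAAAAAAAAAAAAAP8AAAAAAAAAAAAAAP8AAAAAAAAAAAAAAP8AAAAAAAAAAAAAAP8AAAAAAAAAAAAAAP8AAAAAAAAAAAAAAP8AAAAAAAAAAAAAAf8AAAAAAAAAAAAAAf8AAAAAAAAAAAAAAf8AAAAAAAAAAAAAAf8AAAAAAAAAAAAAAf8AAAAAAAAAAAAAAf8AAAAAAAAAAAAAAf4AAAAAAAAAAAAAA/4AAAAAAAAAAAAAA/4AAAAAAAAAAAAAA/4AAAAAAAAAAAAAA/wAAAAAAAAAAAAAA/wAAAAAAAAAAAAAB/wAAAAAAAAAAAAAB/gAAAAAAAAAAAAAB/gAAAAAAAAAAAAAB/gAAAAAAAAAAAAAD/AAAAAAAAAAAAAAD/AAAAAAAAAAAAAAD+AAAAAAAAAAAAAAD+AAAAAAAAAAAAAAH+AAAAAAAAAAAAAAH8AAAAAAAAAAAAAAH8AAAAAAAAAAAAAAP4AAAAAAAAAAAAAAP4AAAAAAAAAAAAAAPwAAAAAAAAAAAAAAfwAAAAAAAAAAAAAAfgAAAAAAAAAAAAAA/gAAAAAAAAAAAAAA/AAAAAAAAAAAAAAB+AAAAAAAAAAAAAAB+AAAAAAAAAAAAAAB8AAAAAAAAAAAAAAD4AAAAAAAAAAAAAAD4AAAAAAAAAAAAAAHwAAAAAAAAAAAAAAPgAAAAAAAAAAAAAAPAAAAAAAAAAAAAAAfAAAAAAAAAAAAAAAeAAAAAAAAAAAAAAA8AAAAAAAAAAAAAAB4AAAAAAAAAAAAAABwAAAAAAAAAAAAAADgAAAAAAAAAAAAAAHAAAAAAAAAAAAAAAOAAAAAAAAAAAAAAAMAAAAAAAAAAAAAAAYAAAAAAAAAAAAAAAwAAAAAAAAAAAAAABAAAAAAAAAAAAAAAAAAAAAAAAAAAAAAAAAAAAAAAAAAAAAAAAAAAAAAAAAAAAAAAAAAAAAAAAAAAAAAAAAAAAAAAAAAAAAAAAAAAAAAAAAAAAAAAAAAAAAAAAAAAAAAAAAAAAAAAAAAAAAAAAAAAAAAAAAAAAAAAAAAAAAAAAAAAAAAAAAAAAAAAAAAAAAAAAAAAAAAAAAAAAAAAAAAAAAAAAAAAAAAAAAAAAAAAAAAAAAAAAAAAAAAAAAAAAAAAAAAAAAAAAAAAAAAAAAAAAAAAAAAAAAAAAAAAAAAAAAAAAAAAAAAAAAAAAAAAAAAAAAAAAAAAAAAAAAAAAAAAAAAAAAAAAAAAAAAAAAAAAAAAAAAAAAAAAAAAAAAAAAAAAAAAAAAAAAAAAAAAAAAAAAAAAAAAAAAAAAAAAAAAAAAAAAAAAAAAAAAAAAAAAAAAAAAAAAAAAAAAAAAAAAAAAAAAAAAAAAAAAAAAAAAAAAAAAAAAAAAAAAAAAAAAAAAAAAAAAAAAAAAAAAAAAAAAAA="/>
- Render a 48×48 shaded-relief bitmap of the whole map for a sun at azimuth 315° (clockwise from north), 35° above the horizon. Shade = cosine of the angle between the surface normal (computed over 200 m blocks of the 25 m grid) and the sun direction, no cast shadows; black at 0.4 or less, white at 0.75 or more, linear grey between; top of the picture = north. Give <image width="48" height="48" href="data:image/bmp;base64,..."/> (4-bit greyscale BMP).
<image width="48" height="48" href="data:image/bmp;base64,Qk32BAAAAAAAAHYAAAAoAAAAMAAAADAAAAABAAQAAAAAAIAEAAATCwAAEwsAABAAAAAAAAAAAAAAABEREQAiIiIAMzMzAERERABVVVUAZmZmAHd3dwCIiIgAmZmZAKqqqgC7u7sAzMzMAN3d3QDu7u4A////AHd3d3d3d3d5q5mIiIh3d3d3ZmZmVVQwFHd3d3d3d3d6qpmIiIh3d3d3ZmZmVVQwFHd3d3d3d3eKupmIiIh3d3d3dmZmVVQwFXd3d3d3d3eaupmIiId3d3d3dmZmVVQwJXd3d3d3d3equZmIiId3d3d3dmZmVVQgJnd3d3d3d3erqZiIiId3d3d3dmZmVVQgN3d3d3d3d3irqZiIiId3d3d3dmZmVVQgN3d3d3d3d3i8qZiIiId3d3d3dmZmVVQRR3d3d2ZmZmm7qZiIiId3d3d3dmZmVVQSV3d2ZmZmZmm7qZiIiId3d3d3dmZmVUMSZ3dmZmZmZmrLqZiIiHd3d3d3dmZmVUMTd2ZmZmZmZmrLqZiIiHd3d3d3dmZmVUITd2ZmZmZmZmrLmZiIiHd3d3d3dmZmVUIkd2ZmZmZmZmrLmYiIiHd3d3d3dmZmVUE2d2ZmZmZmZnvLmYiIiHd3d3d3dmZmVTI3d2ZmZmZmZmvbmYiIiHd3d3d3dmZmVCNHd2ZmZmZmZmvbqZiIiHd3d3d3dmZmVCNnd2ZmZmZmZmrbqZiIiHd3d3d3dmZlUyR3d2ZmZmZmZmrbqZiIiHd3d3d3dmZlUzV3d2ZmZmZmZmrcqZiIiHd3d3d3dmZlQ0Z3d2ZmZmZmZmncqZiIiHd3d3d3dmZlNFd3d2ZmZmZmZmjdqZiIiId3d3d3dmZVNGd3d2ZmZmZmZmfdupmIiId3d3d3dmZURXd3d2ZmZmZmZmbOupmIiIh3d3d3dmZUV3d3d2ZmZmZmZmauypmYiIiHd3d3dmVFZ3d3d2ZmZmZmZmaO26mYiIiHd3d3dmVVd3d3d2ZmZmZmZmZ87KmZiIiId3d3dmVXd3d3d2ZmZmZmZmZq/bqZmIiIh3d3dlVnd3d3d3dmZmZmZmZn38qpmYiIiHd3dmZ3d3d3d3d2ZmZmZmZmn+uqmZiIiId3Zmd3d3d3d3d3dmZmZmZmfP26qZmIiIh3Z3d3d3d3d3d3d3ZmZmZmZ9/bqpmZiIh3d3d3d3d3d3d3d3d2ZmZmZo39y6qZmZd4d3d3d3d3d3d3d3d3d3ZmZmi+7cu6qYh3d3d3d3d3d3d3d3d3d3d3d3d5vMu6mYd3d3d3d3d3d3d3d3d3d3d3d3d3eImYd3d3d3d3d3d3d3d3d3d3d3d3d3d3d3d3d3d3d3d3d3d3d4h3d3d3d3d3d3d3d3d3d3d3d3d3d3d3d4iIh3d3d3d3d3d3d3d3d3d3d3d3d3d3d4iIiIh3d3d3d3d3d3d3d3d3d3d3d3d3d4iIiIiIiId3d3d3d3d3d3d3d3d3d3d3d4iIiIiIiIiIiHd3d3d3d3d3d3d3d3d3d4iIiIiIiIiIiIiHd3d3d3d3d3d3d3d3d4iIiIiIiIiIiIiIh3d3d3d3d3d3d3d3d4iIiIiIiIiIiIiIiId3d3d3d3d3d3d3d4iIiIiIiIiIiIiIiIiHd3d3d3d3d3d3d4iIiIiIiIiIiIiIiIiId3d3d3d3d3d3d4iIiIiIiIiIiIiIiIiIiHd3d3d3d3d3dw=="/>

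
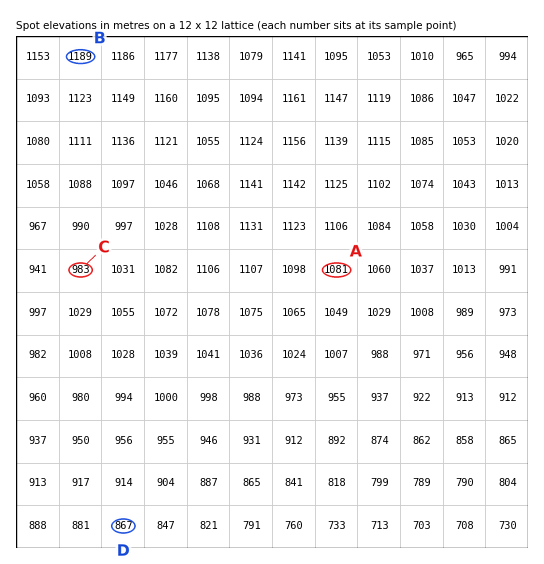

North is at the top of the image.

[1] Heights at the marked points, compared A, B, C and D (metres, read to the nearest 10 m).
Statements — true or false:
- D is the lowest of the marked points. true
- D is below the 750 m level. false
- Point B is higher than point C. true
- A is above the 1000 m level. true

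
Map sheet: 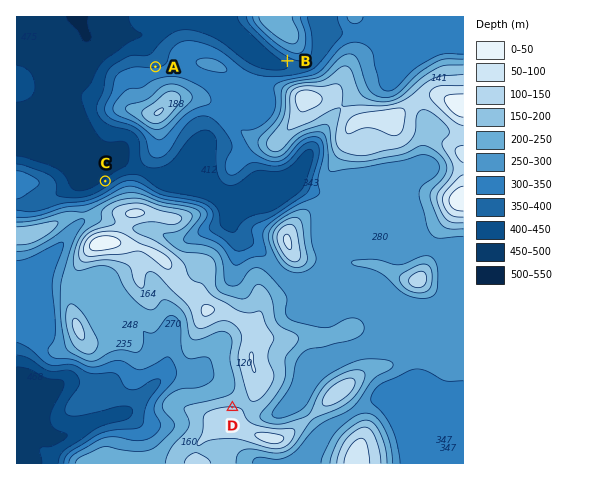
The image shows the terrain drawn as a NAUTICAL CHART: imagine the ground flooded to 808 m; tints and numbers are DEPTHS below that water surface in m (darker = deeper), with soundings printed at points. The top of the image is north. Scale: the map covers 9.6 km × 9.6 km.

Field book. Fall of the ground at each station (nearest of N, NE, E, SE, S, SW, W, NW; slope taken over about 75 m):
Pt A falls N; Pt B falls SW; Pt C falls NW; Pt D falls N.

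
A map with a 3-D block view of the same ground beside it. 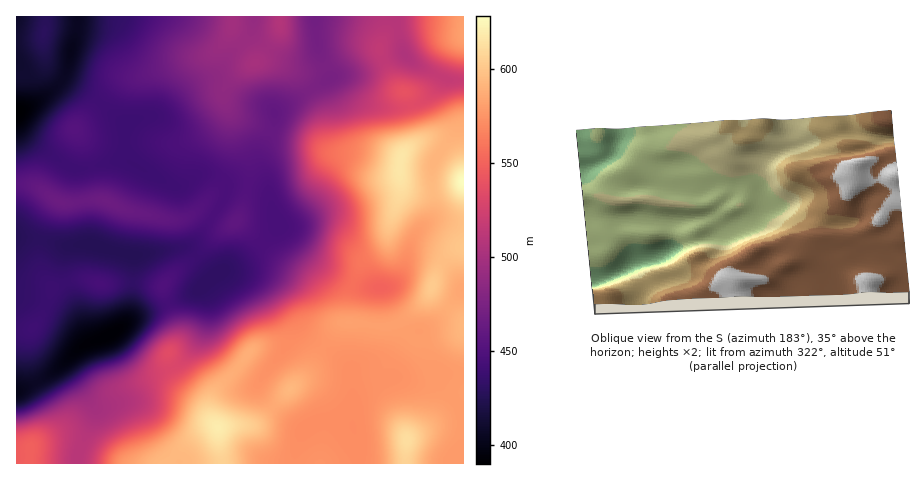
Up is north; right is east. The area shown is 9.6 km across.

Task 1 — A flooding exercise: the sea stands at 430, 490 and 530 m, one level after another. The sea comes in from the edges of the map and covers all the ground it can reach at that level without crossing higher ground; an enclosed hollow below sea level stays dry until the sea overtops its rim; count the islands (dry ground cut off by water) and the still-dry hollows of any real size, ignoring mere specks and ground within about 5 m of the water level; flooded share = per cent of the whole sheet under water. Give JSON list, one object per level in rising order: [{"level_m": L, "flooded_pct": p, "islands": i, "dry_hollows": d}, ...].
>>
[{"level_m": 430, "flooded_pct": 10, "islands": 0, "dry_hollows": 0}, {"level_m": 490, "flooded_pct": 48, "islands": 0, "dry_hollows": 0}, {"level_m": 530, "flooded_pct": 61, "islands": 0, "dry_hollows": 0}]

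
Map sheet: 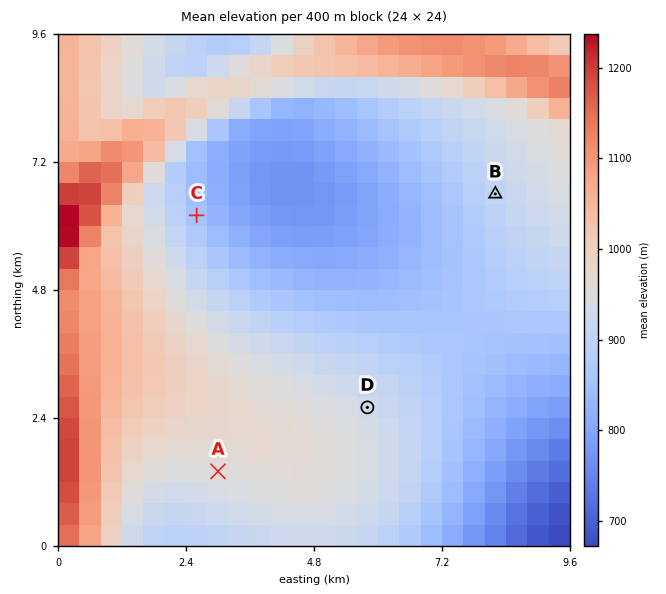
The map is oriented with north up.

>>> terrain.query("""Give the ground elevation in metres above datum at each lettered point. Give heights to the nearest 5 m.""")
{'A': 955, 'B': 900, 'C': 855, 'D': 930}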